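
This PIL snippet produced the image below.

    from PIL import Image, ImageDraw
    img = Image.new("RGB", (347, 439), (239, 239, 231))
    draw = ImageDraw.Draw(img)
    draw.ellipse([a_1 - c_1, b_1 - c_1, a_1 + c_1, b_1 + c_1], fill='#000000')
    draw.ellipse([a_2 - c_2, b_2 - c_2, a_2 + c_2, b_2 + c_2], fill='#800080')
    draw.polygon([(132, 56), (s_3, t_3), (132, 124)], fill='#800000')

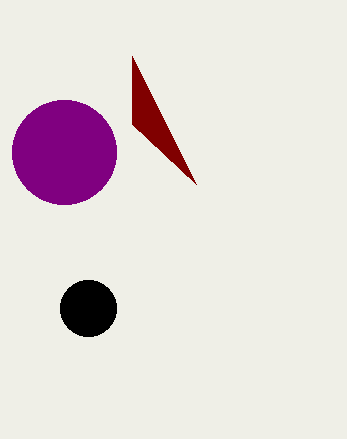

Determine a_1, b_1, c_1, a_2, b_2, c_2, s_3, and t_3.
a_1 = 88; b_1 = 308; c_1 = 28; a_2 = 64; b_2 = 152; c_2 = 52; s_3 = 196; t_3 = 184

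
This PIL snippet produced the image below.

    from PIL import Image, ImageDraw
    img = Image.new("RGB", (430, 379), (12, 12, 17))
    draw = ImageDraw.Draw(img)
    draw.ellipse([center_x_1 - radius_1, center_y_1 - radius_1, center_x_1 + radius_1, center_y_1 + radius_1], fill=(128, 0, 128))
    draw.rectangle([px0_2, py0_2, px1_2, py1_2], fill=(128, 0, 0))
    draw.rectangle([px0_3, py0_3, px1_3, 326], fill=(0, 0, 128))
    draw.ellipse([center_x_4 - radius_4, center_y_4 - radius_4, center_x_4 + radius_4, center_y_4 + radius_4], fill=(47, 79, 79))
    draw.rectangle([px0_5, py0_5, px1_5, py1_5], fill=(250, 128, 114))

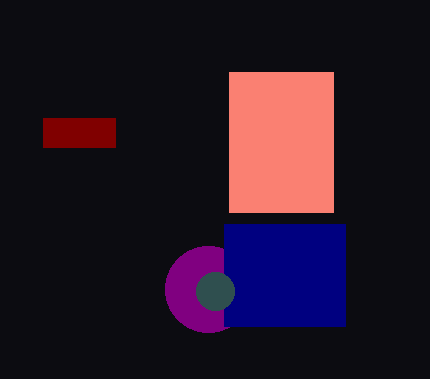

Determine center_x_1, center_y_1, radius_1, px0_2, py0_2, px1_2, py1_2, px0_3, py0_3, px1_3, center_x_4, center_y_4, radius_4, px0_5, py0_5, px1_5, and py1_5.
center_x_1 = 208, center_y_1 = 289, radius_1 = 43, px0_2 = 43, py0_2 = 118, px1_2 = 115, py1_2 = 147, px0_3 = 224, py0_3 = 224, px1_3 = 345, center_x_4 = 215, center_y_4 = 291, radius_4 = 19, px0_5 = 229, py0_5 = 72, px1_5 = 333, py1_5 = 212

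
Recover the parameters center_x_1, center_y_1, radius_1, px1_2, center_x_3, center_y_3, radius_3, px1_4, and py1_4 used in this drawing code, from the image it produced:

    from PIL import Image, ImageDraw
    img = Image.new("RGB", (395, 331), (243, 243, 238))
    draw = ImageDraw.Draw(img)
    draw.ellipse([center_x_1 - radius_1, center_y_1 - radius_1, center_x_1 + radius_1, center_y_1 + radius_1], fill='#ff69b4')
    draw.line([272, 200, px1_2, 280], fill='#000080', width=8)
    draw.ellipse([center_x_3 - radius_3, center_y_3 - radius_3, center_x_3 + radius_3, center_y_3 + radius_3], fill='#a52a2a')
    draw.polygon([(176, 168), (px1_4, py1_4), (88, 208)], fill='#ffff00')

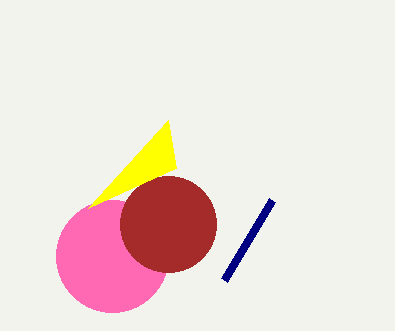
center_x_1 = 112, center_y_1 = 256, radius_1 = 56, px1_2 = 224, center_x_3 = 168, center_y_3 = 224, radius_3 = 48, px1_4 = 168, py1_4 = 120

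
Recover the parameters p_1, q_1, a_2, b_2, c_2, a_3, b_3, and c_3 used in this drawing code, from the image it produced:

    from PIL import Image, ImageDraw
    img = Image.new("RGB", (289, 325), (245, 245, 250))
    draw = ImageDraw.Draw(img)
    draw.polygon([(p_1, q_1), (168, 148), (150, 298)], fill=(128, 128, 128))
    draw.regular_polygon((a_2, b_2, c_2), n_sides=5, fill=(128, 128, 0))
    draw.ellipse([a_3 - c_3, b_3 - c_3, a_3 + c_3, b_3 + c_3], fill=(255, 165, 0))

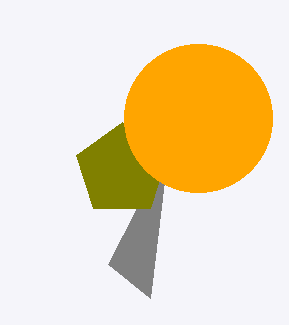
p_1 = 108; q_1 = 264; a_2 = 122; b_2 = 170; c_2 = 48; a_3 = 198; b_3 = 118; c_3 = 74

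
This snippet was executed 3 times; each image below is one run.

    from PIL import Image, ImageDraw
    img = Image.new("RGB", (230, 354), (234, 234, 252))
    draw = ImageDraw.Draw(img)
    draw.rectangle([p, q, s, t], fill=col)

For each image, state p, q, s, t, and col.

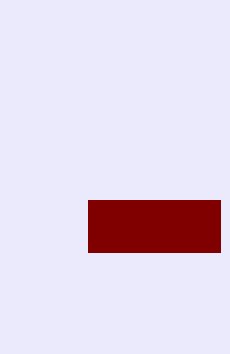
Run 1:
p = 88; q = 200; s = 220; t = 252; col = 'maroon'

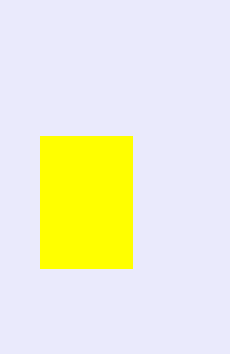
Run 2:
p = 40
q = 136
s = 132
t = 268
col = 'yellow'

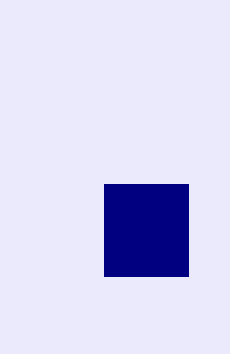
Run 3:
p = 104
q = 184
s = 188
t = 276
col = 'navy'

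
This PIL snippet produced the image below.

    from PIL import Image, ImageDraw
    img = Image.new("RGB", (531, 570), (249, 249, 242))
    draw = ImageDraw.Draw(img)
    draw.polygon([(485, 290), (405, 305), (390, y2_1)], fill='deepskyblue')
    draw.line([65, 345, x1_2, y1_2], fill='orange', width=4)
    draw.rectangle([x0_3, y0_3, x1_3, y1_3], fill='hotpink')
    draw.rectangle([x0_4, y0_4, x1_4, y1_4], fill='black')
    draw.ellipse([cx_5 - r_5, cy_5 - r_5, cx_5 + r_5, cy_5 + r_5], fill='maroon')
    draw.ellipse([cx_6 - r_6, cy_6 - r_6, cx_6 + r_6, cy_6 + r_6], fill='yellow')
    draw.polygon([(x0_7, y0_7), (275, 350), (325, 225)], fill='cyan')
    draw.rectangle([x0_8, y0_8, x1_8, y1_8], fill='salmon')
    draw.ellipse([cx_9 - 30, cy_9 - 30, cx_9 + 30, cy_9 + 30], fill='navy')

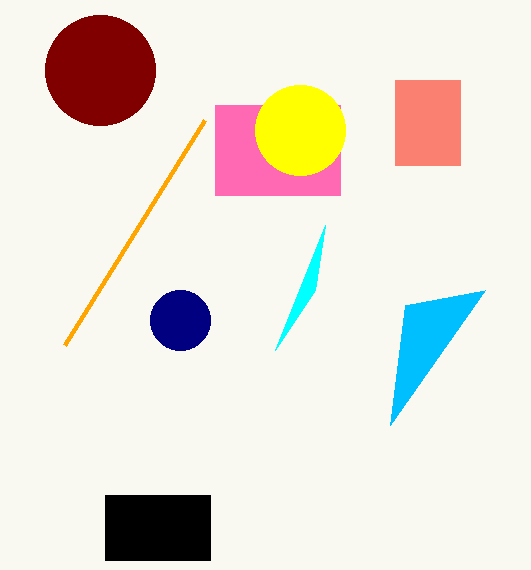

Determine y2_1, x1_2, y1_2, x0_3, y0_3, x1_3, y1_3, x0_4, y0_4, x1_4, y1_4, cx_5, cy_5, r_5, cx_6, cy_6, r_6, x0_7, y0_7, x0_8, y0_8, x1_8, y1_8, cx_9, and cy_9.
y2_1 = 425; x1_2 = 205; y1_2 = 120; x0_3 = 215; y0_3 = 105; x1_3 = 340; y1_3 = 195; x0_4 = 105; y0_4 = 495; x1_4 = 210; y1_4 = 560; cx_5 = 100; cy_5 = 70; r_5 = 55; cx_6 = 300; cy_6 = 130; r_6 = 45; x0_7 = 315; y0_7 = 290; x0_8 = 395; y0_8 = 80; x1_8 = 460; y1_8 = 165; cx_9 = 180; cy_9 = 320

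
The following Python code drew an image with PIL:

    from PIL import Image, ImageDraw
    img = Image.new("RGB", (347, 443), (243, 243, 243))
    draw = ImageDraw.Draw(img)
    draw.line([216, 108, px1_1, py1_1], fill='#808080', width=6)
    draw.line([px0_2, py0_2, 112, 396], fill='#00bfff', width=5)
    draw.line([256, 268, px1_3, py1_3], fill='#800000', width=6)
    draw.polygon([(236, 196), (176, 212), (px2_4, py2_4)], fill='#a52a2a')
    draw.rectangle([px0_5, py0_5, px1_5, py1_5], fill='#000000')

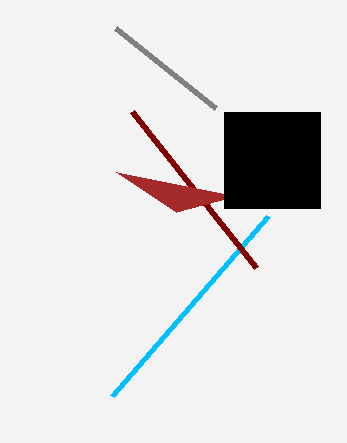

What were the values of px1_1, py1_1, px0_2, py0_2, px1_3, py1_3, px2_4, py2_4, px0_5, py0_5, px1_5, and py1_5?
px1_1 = 116, py1_1 = 28, px0_2 = 268, py0_2 = 216, px1_3 = 132, py1_3 = 112, px2_4 = 116, py2_4 = 172, px0_5 = 224, py0_5 = 112, px1_5 = 320, py1_5 = 208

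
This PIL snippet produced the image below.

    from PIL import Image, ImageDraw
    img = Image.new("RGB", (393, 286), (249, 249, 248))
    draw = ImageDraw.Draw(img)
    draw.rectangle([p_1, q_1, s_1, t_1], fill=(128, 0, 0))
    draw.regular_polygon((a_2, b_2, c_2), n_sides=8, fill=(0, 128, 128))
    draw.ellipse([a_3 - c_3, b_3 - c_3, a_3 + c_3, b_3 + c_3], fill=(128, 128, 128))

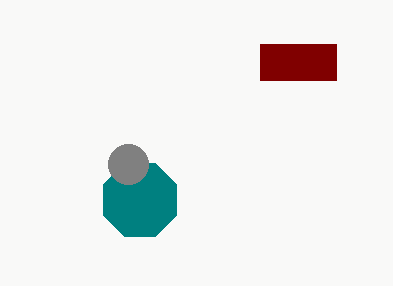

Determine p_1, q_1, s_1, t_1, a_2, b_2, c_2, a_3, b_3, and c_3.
p_1 = 260
q_1 = 44
s_1 = 336
t_1 = 80
a_2 = 140
b_2 = 200
c_2 = 40
a_3 = 128
b_3 = 164
c_3 = 20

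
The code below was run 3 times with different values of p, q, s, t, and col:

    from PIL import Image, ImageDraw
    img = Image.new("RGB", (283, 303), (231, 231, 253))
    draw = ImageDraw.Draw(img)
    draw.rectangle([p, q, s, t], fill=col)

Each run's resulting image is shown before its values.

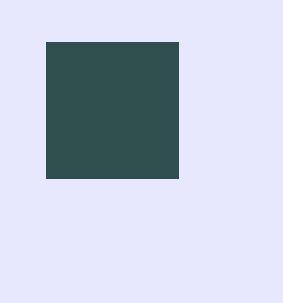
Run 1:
p = 46; q = 42; s = 178; t = 178; col = 'darkslategray'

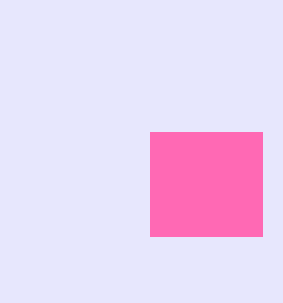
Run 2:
p = 150, q = 132, s = 262, t = 236, col = 'hotpink'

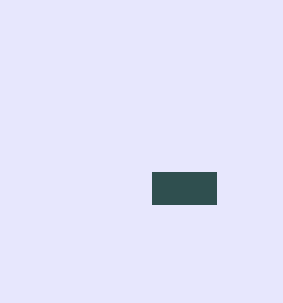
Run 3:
p = 152; q = 172; s = 216; t = 204; col = 'darkslategray'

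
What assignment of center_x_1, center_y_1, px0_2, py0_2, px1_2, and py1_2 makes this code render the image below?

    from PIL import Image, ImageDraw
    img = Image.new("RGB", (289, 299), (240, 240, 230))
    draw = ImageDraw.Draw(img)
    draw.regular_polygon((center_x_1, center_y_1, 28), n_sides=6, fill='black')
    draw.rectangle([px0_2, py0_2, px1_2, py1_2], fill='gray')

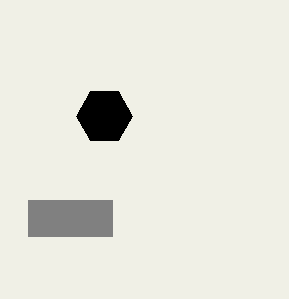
center_x_1 = 104
center_y_1 = 116
px0_2 = 28
py0_2 = 200
px1_2 = 112
py1_2 = 236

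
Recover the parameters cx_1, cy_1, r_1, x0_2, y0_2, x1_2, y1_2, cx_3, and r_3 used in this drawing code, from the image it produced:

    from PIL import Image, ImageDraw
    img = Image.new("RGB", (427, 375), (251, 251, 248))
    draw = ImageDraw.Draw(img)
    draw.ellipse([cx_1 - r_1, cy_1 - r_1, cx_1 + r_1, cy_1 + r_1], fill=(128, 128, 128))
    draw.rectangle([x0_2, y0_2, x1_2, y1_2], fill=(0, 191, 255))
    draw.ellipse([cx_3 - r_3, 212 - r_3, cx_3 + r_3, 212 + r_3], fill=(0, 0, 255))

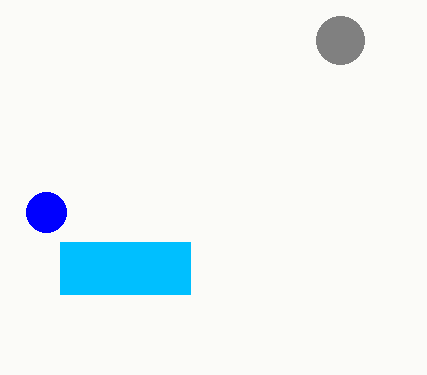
cx_1 = 340
cy_1 = 40
r_1 = 24
x0_2 = 60
y0_2 = 242
x1_2 = 190
y1_2 = 294
cx_3 = 46
r_3 = 20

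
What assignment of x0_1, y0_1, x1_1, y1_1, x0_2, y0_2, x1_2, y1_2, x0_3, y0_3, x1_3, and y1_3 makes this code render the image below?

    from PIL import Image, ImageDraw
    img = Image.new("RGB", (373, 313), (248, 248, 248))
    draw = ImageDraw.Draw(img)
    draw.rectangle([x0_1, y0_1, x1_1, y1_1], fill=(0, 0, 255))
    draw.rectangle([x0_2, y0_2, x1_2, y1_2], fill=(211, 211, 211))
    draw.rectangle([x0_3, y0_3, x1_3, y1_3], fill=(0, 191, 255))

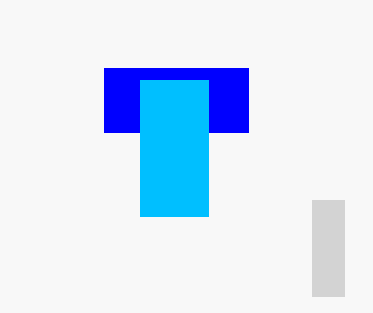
x0_1 = 104
y0_1 = 68
x1_1 = 248
y1_1 = 132
x0_2 = 312
y0_2 = 200
x1_2 = 344
y1_2 = 296
x0_3 = 140
y0_3 = 80
x1_3 = 208
y1_3 = 216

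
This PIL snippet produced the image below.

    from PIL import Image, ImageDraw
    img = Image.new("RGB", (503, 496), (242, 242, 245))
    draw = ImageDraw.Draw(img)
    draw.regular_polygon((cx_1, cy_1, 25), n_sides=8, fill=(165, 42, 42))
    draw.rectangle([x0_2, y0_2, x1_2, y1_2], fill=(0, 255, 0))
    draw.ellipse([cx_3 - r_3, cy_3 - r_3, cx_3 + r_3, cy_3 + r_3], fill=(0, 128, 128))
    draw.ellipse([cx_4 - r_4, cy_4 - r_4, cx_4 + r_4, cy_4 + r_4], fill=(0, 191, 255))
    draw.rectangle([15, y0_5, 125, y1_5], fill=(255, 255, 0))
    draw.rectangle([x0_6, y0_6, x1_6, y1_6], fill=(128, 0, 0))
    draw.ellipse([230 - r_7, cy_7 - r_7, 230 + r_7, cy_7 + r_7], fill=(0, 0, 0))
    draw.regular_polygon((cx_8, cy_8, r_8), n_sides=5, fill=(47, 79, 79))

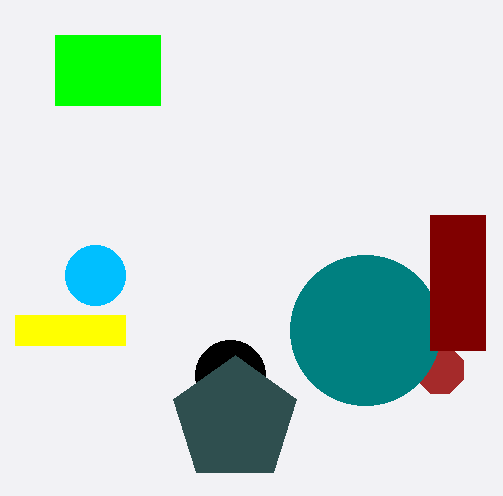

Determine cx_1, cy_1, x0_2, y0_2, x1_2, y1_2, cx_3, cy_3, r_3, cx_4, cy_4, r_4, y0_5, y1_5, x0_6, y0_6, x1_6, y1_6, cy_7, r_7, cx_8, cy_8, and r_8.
cx_1 = 440
cy_1 = 370
x0_2 = 55
y0_2 = 35
x1_2 = 160
y1_2 = 105
cx_3 = 365
cy_3 = 330
r_3 = 75
cx_4 = 95
cy_4 = 275
r_4 = 30
y0_5 = 315
y1_5 = 345
x0_6 = 430
y0_6 = 215
x1_6 = 485
y1_6 = 350
cy_7 = 375
r_7 = 35
cx_8 = 235
cy_8 = 420
r_8 = 65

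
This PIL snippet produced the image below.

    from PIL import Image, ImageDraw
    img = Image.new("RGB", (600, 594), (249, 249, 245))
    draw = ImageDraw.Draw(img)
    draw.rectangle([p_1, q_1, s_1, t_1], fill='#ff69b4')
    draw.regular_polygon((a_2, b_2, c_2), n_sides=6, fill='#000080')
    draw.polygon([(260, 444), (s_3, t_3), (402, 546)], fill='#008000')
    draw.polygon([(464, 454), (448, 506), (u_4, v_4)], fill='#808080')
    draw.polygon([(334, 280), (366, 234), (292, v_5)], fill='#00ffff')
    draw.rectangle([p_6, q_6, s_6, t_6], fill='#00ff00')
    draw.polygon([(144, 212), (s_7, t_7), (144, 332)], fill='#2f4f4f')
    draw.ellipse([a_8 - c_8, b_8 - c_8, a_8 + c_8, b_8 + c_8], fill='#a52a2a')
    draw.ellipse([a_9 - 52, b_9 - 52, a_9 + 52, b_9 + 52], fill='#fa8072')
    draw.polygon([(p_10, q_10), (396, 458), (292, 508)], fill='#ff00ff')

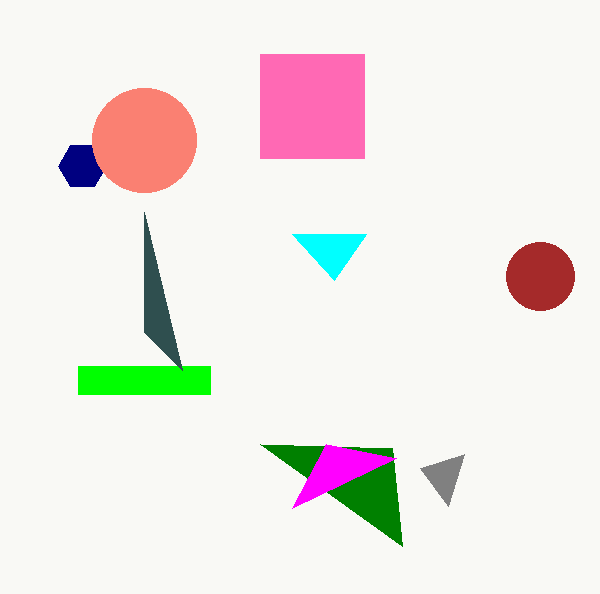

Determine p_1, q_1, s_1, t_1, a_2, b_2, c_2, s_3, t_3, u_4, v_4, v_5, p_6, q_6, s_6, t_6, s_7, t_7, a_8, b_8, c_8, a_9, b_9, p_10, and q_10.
p_1 = 260; q_1 = 54; s_1 = 364; t_1 = 158; a_2 = 82; b_2 = 166; c_2 = 24; s_3 = 392; t_3 = 448; u_4 = 420; v_4 = 468; v_5 = 234; p_6 = 78; q_6 = 366; s_6 = 210; t_6 = 394; s_7 = 182; t_7 = 370; a_8 = 540; b_8 = 276; c_8 = 34; a_9 = 144; b_9 = 140; p_10 = 326; q_10 = 444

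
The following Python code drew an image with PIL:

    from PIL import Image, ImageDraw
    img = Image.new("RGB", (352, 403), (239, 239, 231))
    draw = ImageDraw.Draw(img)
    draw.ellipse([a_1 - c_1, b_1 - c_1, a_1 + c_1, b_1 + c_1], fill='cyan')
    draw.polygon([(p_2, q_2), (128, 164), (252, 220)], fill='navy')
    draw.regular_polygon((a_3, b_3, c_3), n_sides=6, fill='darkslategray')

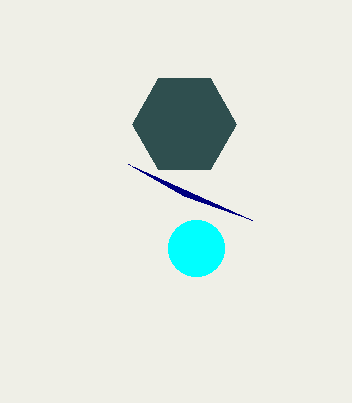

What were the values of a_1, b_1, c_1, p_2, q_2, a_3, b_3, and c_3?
a_1 = 196; b_1 = 248; c_1 = 28; p_2 = 184; q_2 = 196; a_3 = 184; b_3 = 124; c_3 = 52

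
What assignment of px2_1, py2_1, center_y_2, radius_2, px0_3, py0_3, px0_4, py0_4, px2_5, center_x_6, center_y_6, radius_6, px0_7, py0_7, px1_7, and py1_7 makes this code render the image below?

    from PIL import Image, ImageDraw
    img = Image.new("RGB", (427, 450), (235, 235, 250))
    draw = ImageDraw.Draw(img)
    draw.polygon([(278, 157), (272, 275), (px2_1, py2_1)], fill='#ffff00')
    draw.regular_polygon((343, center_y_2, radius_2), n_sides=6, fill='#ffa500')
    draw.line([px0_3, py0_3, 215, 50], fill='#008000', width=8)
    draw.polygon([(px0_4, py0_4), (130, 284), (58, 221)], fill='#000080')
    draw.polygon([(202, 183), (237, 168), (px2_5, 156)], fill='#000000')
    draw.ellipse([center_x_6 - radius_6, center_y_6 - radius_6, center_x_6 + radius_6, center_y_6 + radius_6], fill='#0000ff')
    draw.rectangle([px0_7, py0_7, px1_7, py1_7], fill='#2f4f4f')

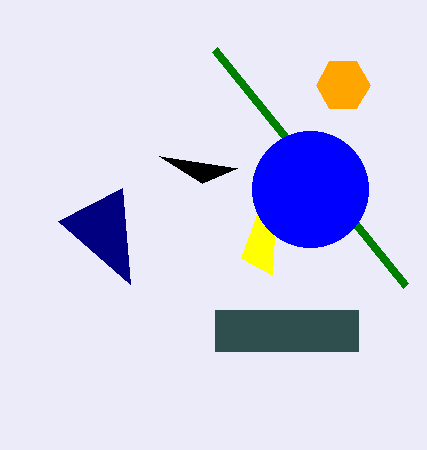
px2_1 = 241
py2_1 = 258
center_y_2 = 85
radius_2 = 27
px0_3 = 406
py0_3 = 286
px0_4 = 122
py0_4 = 188
px2_5 = 159
center_x_6 = 310
center_y_6 = 189
radius_6 = 58
px0_7 = 215
py0_7 = 310
px1_7 = 358
py1_7 = 351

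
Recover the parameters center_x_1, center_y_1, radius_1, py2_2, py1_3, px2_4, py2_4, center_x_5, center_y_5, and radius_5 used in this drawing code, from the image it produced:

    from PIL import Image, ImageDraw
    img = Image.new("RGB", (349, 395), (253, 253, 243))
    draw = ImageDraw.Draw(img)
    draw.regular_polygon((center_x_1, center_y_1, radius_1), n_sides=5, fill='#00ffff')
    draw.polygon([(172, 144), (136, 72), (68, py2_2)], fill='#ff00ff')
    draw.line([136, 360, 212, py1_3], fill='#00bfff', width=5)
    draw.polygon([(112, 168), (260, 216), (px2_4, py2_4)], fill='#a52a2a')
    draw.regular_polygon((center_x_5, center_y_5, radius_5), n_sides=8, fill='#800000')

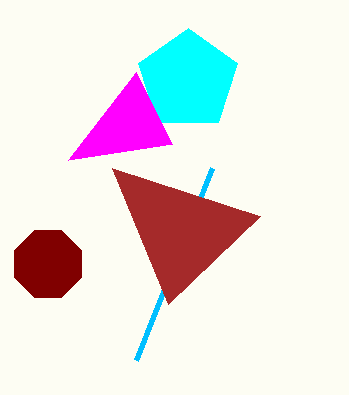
center_x_1 = 188; center_y_1 = 80; radius_1 = 52; py2_2 = 160; py1_3 = 168; px2_4 = 168; py2_4 = 304; center_x_5 = 48; center_y_5 = 264; radius_5 = 36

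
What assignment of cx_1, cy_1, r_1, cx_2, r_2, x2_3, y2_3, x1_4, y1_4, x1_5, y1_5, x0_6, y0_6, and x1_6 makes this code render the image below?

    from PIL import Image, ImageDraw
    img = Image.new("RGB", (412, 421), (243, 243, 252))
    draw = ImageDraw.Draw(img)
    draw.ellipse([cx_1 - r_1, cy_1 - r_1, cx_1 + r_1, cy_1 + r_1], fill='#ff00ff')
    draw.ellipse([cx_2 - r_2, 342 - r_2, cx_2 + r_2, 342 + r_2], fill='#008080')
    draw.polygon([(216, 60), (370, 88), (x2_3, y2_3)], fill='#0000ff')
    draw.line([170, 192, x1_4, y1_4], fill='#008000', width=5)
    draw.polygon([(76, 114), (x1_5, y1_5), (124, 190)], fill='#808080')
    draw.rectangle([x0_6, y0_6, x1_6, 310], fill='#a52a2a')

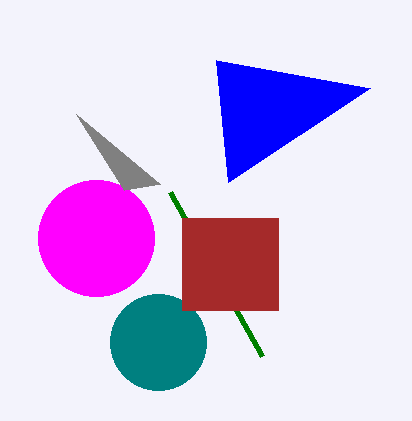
cx_1 = 96, cy_1 = 238, r_1 = 58, cx_2 = 158, r_2 = 48, x2_3 = 228, y2_3 = 182, x1_4 = 262, y1_4 = 356, x1_5 = 160, y1_5 = 184, x0_6 = 182, y0_6 = 218, x1_6 = 278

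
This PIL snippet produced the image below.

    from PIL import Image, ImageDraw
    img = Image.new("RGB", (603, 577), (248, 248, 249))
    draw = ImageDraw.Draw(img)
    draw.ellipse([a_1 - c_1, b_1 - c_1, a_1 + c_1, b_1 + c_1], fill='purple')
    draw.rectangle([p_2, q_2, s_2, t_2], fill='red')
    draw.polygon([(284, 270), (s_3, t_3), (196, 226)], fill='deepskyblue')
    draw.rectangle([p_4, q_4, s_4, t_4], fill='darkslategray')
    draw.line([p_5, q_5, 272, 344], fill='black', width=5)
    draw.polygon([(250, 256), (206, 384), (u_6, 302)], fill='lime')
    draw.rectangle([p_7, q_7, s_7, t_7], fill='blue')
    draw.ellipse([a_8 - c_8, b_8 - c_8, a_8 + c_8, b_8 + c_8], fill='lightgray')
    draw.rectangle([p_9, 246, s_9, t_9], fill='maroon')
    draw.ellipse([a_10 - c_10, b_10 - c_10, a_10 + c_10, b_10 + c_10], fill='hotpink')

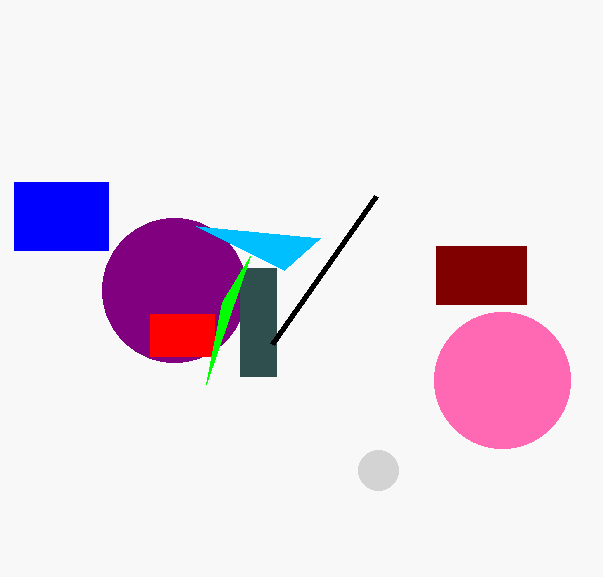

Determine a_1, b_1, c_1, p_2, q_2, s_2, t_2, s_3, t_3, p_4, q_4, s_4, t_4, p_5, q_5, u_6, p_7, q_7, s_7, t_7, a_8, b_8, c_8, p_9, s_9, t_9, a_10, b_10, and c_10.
a_1 = 174; b_1 = 290; c_1 = 72; p_2 = 150; q_2 = 314; s_2 = 214; t_2 = 356; s_3 = 320; t_3 = 238; p_4 = 240; q_4 = 268; s_4 = 276; t_4 = 376; p_5 = 376; q_5 = 196; u_6 = 222; p_7 = 14; q_7 = 182; s_7 = 108; t_7 = 250; a_8 = 378; b_8 = 470; c_8 = 20; p_9 = 436; s_9 = 526; t_9 = 304; a_10 = 502; b_10 = 380; c_10 = 68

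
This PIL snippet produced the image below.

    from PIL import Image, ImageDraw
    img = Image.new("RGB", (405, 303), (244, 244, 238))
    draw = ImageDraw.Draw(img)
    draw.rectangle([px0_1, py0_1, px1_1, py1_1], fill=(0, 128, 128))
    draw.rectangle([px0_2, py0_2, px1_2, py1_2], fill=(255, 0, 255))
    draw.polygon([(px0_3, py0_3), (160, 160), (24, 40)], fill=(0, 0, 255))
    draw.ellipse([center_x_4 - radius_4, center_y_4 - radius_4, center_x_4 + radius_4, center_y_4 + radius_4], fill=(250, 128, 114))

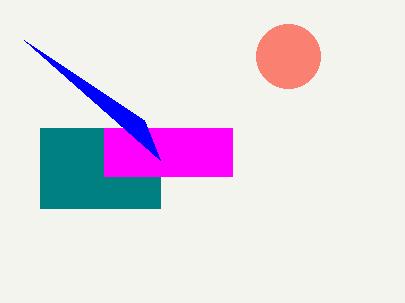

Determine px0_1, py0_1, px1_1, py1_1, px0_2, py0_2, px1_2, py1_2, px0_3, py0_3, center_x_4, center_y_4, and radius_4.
px0_1 = 40; py0_1 = 128; px1_1 = 160; py1_1 = 208; px0_2 = 104; py0_2 = 128; px1_2 = 232; py1_2 = 176; px0_3 = 144; py0_3 = 120; center_x_4 = 288; center_y_4 = 56; radius_4 = 32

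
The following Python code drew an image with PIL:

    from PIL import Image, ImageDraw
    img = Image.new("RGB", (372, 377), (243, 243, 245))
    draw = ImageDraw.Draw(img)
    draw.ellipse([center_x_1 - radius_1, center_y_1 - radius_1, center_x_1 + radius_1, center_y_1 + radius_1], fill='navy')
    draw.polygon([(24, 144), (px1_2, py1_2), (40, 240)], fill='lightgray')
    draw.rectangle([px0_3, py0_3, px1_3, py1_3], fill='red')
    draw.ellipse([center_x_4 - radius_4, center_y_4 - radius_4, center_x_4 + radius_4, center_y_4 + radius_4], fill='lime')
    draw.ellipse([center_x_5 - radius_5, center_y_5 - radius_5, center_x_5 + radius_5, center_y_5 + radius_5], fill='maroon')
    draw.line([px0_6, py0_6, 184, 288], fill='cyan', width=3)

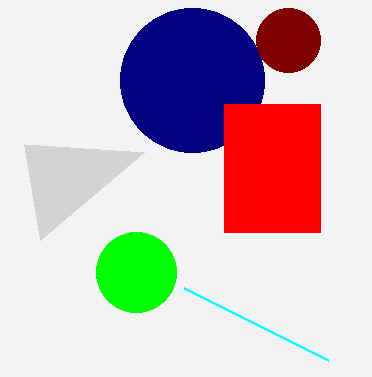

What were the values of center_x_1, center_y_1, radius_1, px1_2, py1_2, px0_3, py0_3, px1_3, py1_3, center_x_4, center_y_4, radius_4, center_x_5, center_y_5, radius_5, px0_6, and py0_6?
center_x_1 = 192; center_y_1 = 80; radius_1 = 72; px1_2 = 144; py1_2 = 152; px0_3 = 224; py0_3 = 104; px1_3 = 320; py1_3 = 232; center_x_4 = 136; center_y_4 = 272; radius_4 = 40; center_x_5 = 288; center_y_5 = 40; radius_5 = 32; px0_6 = 328; py0_6 = 360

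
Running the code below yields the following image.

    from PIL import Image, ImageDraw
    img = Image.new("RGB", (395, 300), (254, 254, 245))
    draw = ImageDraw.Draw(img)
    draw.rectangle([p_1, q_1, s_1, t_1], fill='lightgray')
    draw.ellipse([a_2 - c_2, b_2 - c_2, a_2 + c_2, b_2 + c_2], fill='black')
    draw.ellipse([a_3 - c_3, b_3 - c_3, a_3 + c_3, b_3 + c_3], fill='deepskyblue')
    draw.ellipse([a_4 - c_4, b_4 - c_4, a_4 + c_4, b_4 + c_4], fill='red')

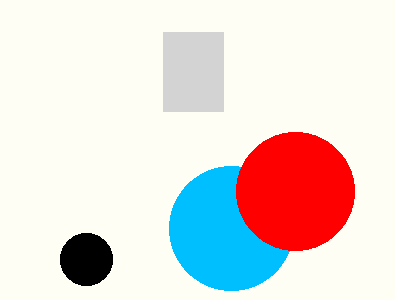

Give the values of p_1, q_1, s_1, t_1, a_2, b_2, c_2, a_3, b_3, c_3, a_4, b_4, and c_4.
p_1 = 163
q_1 = 32
s_1 = 223
t_1 = 111
a_2 = 86
b_2 = 259
c_2 = 26
a_3 = 231
b_3 = 228
c_3 = 62
a_4 = 295
b_4 = 191
c_4 = 59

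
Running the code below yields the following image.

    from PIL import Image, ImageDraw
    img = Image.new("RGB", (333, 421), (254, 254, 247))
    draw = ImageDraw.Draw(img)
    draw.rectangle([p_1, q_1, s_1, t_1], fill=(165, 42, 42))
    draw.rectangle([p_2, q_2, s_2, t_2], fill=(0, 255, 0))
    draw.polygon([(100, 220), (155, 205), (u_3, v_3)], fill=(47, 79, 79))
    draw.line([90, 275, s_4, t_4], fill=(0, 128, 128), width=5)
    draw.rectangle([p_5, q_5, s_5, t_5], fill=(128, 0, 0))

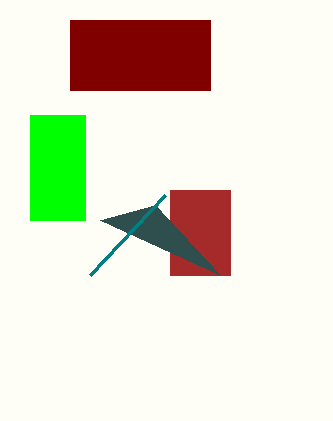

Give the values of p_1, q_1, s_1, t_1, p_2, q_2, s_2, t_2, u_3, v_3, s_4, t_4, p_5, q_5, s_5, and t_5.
p_1 = 170, q_1 = 190, s_1 = 230, t_1 = 275, p_2 = 30, q_2 = 115, s_2 = 85, t_2 = 220, u_3 = 220, v_3 = 275, s_4 = 165, t_4 = 195, p_5 = 70, q_5 = 20, s_5 = 210, t_5 = 90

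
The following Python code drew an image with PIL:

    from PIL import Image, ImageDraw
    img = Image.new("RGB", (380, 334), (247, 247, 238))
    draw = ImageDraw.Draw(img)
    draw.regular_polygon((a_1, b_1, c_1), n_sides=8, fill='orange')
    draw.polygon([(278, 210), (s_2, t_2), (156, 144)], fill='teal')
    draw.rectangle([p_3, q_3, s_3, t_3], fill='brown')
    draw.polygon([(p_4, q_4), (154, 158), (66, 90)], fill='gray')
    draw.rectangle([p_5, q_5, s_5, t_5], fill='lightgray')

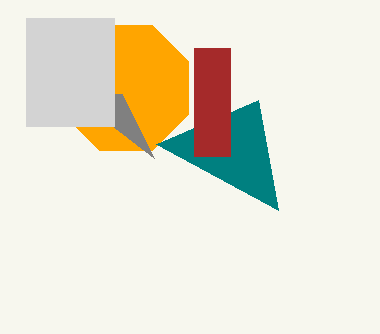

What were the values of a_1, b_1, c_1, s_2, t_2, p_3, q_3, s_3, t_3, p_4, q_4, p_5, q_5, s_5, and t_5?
a_1 = 126
b_1 = 88
c_1 = 68
s_2 = 258
t_2 = 100
p_3 = 194
q_3 = 48
s_3 = 230
t_3 = 156
p_4 = 122
q_4 = 94
p_5 = 26
q_5 = 18
s_5 = 114
t_5 = 126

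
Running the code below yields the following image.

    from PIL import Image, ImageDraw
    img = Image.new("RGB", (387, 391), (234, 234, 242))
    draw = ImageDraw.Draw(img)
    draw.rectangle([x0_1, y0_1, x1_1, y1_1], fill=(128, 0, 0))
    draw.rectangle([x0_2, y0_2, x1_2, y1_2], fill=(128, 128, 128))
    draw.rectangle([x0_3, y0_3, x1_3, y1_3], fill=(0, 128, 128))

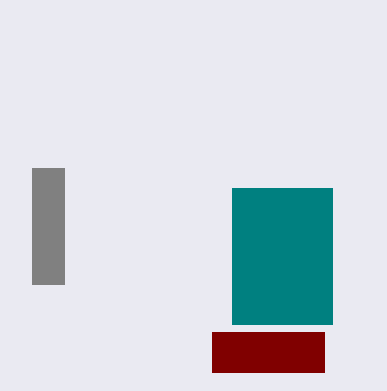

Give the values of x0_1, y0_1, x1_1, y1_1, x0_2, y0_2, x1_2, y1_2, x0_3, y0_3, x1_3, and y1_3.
x0_1 = 212, y0_1 = 332, x1_1 = 324, y1_1 = 372, x0_2 = 32, y0_2 = 168, x1_2 = 64, y1_2 = 284, x0_3 = 232, y0_3 = 188, x1_3 = 332, y1_3 = 324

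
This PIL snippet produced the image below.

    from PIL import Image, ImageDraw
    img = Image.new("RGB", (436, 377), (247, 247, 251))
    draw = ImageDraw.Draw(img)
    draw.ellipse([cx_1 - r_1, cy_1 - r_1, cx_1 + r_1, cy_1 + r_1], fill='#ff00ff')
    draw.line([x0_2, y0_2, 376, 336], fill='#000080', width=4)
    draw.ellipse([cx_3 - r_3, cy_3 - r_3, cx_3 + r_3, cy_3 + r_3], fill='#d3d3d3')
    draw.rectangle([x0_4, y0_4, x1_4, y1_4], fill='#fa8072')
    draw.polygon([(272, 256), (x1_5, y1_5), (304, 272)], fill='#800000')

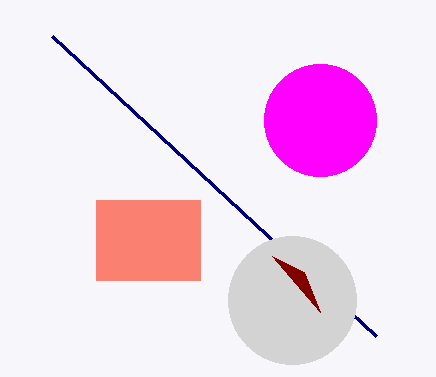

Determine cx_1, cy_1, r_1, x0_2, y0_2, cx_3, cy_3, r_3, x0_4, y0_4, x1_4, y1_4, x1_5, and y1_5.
cx_1 = 320, cy_1 = 120, r_1 = 56, x0_2 = 52, y0_2 = 36, cx_3 = 292, cy_3 = 300, r_3 = 64, x0_4 = 96, y0_4 = 200, x1_4 = 200, y1_4 = 280, x1_5 = 320, y1_5 = 312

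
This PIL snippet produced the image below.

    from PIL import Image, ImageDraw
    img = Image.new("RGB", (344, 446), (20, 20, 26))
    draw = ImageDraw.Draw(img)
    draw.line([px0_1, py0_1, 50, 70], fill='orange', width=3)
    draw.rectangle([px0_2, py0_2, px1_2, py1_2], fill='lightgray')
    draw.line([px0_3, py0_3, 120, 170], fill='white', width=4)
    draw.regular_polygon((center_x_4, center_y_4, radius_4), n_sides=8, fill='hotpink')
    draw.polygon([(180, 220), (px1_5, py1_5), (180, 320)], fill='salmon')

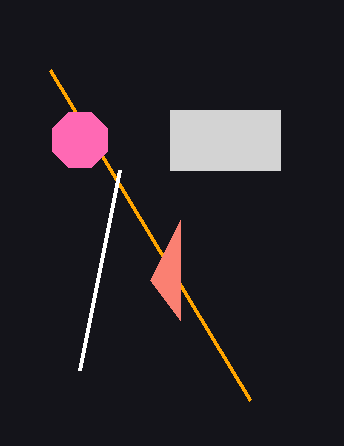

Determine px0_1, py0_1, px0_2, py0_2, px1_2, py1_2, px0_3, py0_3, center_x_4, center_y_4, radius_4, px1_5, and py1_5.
px0_1 = 250
py0_1 = 400
px0_2 = 170
py0_2 = 110
px1_2 = 280
py1_2 = 170
px0_3 = 80
py0_3 = 370
center_x_4 = 80
center_y_4 = 140
radius_4 = 30
px1_5 = 150
py1_5 = 280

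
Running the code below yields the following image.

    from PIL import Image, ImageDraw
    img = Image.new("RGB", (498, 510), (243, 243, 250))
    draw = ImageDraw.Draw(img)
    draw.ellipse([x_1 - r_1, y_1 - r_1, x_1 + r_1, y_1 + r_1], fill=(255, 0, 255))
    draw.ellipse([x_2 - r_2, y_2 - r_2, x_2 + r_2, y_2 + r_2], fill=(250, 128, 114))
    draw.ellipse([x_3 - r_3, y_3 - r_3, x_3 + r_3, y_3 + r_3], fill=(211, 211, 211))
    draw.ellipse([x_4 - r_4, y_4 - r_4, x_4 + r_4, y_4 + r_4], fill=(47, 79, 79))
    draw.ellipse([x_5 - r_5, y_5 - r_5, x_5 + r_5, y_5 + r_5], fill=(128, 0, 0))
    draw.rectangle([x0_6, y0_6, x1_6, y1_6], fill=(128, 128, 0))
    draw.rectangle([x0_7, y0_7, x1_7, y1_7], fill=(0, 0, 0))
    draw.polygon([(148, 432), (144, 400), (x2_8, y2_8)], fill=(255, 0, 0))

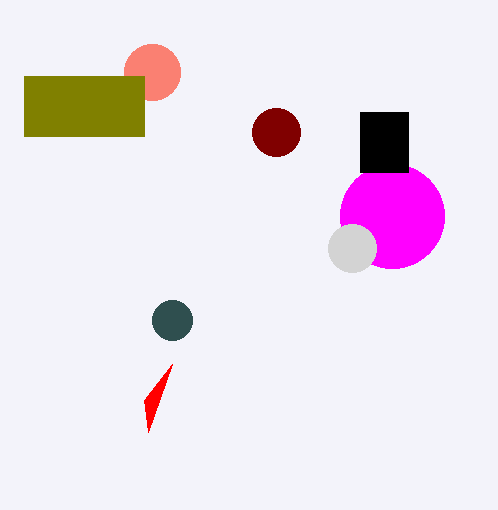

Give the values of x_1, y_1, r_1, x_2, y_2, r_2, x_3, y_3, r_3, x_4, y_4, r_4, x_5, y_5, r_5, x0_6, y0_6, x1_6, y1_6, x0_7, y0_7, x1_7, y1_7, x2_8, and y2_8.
x_1 = 392
y_1 = 216
r_1 = 52
x_2 = 152
y_2 = 72
r_2 = 28
x_3 = 352
y_3 = 248
r_3 = 24
x_4 = 172
y_4 = 320
r_4 = 20
x_5 = 276
y_5 = 132
r_5 = 24
x0_6 = 24
y0_6 = 76
x1_6 = 144
y1_6 = 136
x0_7 = 360
y0_7 = 112
x1_7 = 408
y1_7 = 172
x2_8 = 172
y2_8 = 364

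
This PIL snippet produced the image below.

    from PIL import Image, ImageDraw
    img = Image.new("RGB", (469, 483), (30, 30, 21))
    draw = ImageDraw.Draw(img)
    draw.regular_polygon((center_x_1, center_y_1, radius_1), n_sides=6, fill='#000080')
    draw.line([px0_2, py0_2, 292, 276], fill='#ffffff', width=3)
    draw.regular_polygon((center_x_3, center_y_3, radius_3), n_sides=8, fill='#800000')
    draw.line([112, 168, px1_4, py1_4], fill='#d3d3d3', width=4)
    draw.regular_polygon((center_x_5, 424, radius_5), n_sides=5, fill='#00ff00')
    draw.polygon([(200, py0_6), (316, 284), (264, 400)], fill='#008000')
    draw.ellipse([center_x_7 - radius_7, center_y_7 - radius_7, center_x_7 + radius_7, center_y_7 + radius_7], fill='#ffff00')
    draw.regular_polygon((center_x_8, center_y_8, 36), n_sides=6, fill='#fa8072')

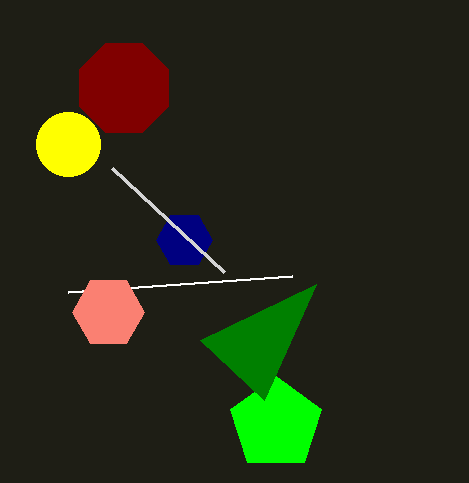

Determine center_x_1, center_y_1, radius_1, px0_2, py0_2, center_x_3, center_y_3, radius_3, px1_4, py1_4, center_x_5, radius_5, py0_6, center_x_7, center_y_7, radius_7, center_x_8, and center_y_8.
center_x_1 = 184, center_y_1 = 240, radius_1 = 28, px0_2 = 68, py0_2 = 292, center_x_3 = 124, center_y_3 = 88, radius_3 = 48, px1_4 = 224, py1_4 = 272, center_x_5 = 276, radius_5 = 48, py0_6 = 340, center_x_7 = 68, center_y_7 = 144, radius_7 = 32, center_x_8 = 108, center_y_8 = 312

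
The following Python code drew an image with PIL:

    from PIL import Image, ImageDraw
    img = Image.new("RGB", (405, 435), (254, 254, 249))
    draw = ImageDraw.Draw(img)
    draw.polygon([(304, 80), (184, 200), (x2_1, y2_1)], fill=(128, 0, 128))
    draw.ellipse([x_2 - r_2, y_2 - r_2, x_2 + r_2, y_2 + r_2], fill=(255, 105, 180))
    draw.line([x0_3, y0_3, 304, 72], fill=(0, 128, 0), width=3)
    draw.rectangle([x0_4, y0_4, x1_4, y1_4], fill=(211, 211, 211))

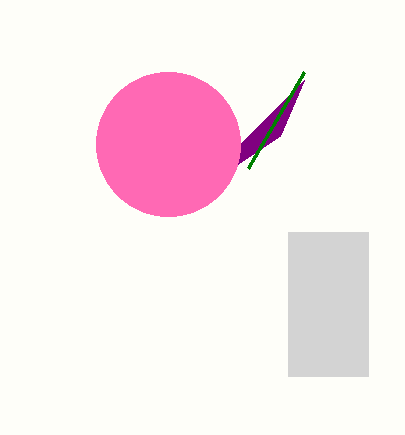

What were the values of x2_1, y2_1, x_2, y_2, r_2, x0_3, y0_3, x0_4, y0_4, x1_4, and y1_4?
x2_1 = 280; y2_1 = 136; x_2 = 168; y_2 = 144; r_2 = 72; x0_3 = 248; y0_3 = 168; x0_4 = 288; y0_4 = 232; x1_4 = 368; y1_4 = 376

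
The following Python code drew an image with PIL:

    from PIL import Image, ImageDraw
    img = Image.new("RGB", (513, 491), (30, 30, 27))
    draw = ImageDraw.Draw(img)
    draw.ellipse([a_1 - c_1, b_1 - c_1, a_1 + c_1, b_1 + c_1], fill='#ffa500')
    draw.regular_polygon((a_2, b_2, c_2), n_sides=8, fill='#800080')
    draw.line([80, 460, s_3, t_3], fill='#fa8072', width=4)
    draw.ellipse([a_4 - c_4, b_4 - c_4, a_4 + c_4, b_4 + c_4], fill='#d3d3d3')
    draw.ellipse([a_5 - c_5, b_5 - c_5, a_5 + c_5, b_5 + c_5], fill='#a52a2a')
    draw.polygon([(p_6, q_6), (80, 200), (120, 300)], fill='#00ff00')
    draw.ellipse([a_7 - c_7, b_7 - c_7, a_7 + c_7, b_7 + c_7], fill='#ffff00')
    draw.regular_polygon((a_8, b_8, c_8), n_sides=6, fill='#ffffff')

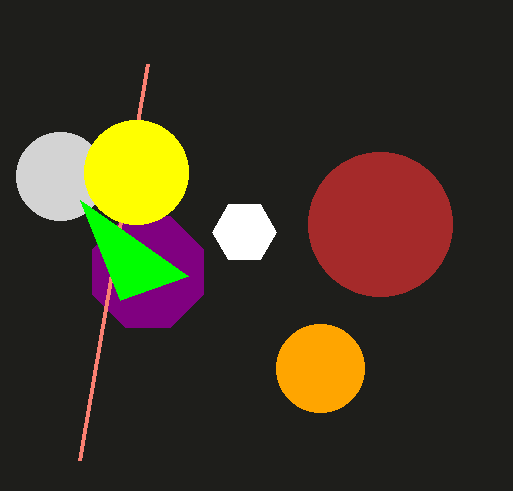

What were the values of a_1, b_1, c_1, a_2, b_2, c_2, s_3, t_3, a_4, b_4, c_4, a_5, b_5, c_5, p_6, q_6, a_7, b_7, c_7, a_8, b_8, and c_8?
a_1 = 320, b_1 = 368, c_1 = 44, a_2 = 148, b_2 = 272, c_2 = 60, s_3 = 148, t_3 = 64, a_4 = 60, b_4 = 176, c_4 = 44, a_5 = 380, b_5 = 224, c_5 = 72, p_6 = 188, q_6 = 276, a_7 = 136, b_7 = 172, c_7 = 52, a_8 = 244, b_8 = 232, c_8 = 32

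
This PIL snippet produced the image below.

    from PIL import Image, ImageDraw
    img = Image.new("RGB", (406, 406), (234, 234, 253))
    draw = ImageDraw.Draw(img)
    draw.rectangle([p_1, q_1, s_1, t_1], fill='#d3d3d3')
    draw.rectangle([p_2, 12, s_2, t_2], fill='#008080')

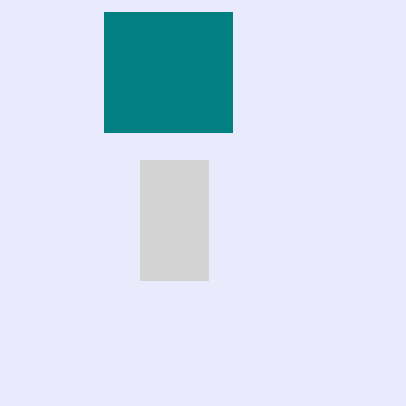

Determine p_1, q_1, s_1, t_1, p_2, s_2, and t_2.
p_1 = 140, q_1 = 160, s_1 = 208, t_1 = 280, p_2 = 104, s_2 = 232, t_2 = 132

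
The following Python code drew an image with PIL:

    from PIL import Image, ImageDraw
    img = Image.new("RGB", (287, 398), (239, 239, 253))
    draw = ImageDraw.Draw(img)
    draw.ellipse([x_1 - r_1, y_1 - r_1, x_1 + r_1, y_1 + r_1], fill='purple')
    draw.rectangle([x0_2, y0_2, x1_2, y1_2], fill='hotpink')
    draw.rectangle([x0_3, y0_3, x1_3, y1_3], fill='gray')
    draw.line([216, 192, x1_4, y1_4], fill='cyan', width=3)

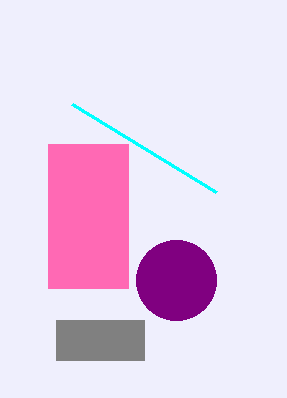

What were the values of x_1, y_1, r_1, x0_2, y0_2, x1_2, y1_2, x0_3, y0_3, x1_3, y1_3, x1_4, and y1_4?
x_1 = 176
y_1 = 280
r_1 = 40
x0_2 = 48
y0_2 = 144
x1_2 = 128
y1_2 = 288
x0_3 = 56
y0_3 = 320
x1_3 = 144
y1_3 = 360
x1_4 = 72
y1_4 = 104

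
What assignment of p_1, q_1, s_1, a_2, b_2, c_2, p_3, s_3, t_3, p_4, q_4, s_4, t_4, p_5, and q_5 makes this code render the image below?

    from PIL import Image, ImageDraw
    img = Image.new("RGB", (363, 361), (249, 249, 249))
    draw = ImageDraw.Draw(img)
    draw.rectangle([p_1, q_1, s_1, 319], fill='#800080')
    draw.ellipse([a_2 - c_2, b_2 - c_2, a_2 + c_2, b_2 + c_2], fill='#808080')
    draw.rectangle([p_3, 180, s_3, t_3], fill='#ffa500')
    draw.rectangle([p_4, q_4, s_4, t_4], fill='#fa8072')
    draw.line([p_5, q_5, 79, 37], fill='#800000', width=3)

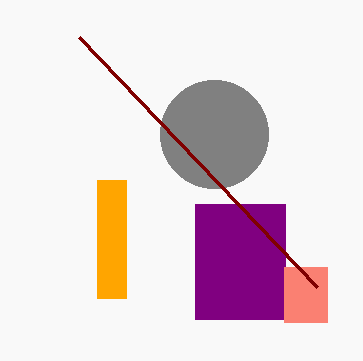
p_1 = 195
q_1 = 204
s_1 = 285
a_2 = 214
b_2 = 134
c_2 = 54
p_3 = 97
s_3 = 126
t_3 = 298
p_4 = 284
q_4 = 267
s_4 = 327
t_4 = 322
p_5 = 317
q_5 = 287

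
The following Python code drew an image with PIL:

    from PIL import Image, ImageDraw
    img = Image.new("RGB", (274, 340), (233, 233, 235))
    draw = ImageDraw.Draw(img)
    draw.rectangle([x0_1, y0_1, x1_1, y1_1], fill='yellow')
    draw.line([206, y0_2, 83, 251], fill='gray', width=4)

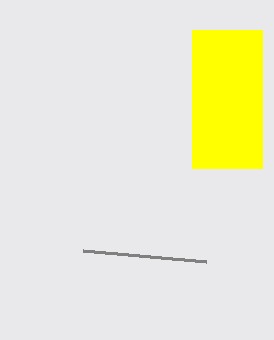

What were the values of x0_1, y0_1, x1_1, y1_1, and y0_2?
x0_1 = 192
y0_1 = 30
x1_1 = 262
y1_1 = 168
y0_2 = 262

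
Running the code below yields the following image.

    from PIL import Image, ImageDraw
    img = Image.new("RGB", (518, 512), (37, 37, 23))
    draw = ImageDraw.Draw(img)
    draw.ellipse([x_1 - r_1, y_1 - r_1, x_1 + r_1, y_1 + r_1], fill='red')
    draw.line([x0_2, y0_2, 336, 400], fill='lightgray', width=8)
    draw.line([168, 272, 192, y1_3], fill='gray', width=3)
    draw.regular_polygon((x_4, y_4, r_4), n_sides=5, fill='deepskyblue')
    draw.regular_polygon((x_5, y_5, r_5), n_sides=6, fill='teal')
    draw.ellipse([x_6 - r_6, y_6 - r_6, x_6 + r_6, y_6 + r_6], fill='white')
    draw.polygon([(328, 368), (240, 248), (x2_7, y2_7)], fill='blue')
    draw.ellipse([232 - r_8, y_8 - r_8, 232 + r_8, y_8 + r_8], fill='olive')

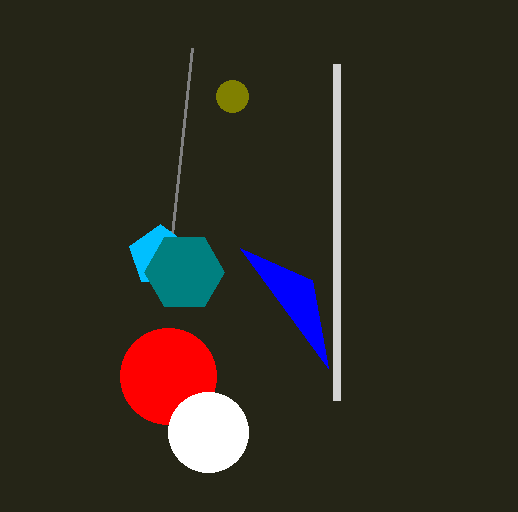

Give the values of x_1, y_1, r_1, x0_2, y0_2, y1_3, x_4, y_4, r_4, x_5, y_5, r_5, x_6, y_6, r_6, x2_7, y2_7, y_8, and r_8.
x_1 = 168; y_1 = 376; r_1 = 48; x0_2 = 336; y0_2 = 64; y1_3 = 48; x_4 = 160; y_4 = 256; r_4 = 32; x_5 = 184; y_5 = 272; r_5 = 40; x_6 = 208; y_6 = 432; r_6 = 40; x2_7 = 312; y2_7 = 280; y_8 = 96; r_8 = 16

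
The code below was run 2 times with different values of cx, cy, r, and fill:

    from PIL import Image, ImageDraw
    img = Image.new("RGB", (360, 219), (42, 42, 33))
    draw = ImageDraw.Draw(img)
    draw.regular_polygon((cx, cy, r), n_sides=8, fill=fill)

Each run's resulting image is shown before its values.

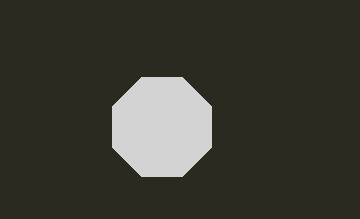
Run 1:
cx = 162, cy = 127, r = 54, fill = 'lightgray'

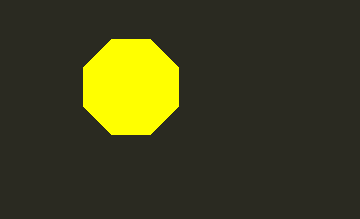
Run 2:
cx = 131, cy = 87, r = 51, fill = 'yellow'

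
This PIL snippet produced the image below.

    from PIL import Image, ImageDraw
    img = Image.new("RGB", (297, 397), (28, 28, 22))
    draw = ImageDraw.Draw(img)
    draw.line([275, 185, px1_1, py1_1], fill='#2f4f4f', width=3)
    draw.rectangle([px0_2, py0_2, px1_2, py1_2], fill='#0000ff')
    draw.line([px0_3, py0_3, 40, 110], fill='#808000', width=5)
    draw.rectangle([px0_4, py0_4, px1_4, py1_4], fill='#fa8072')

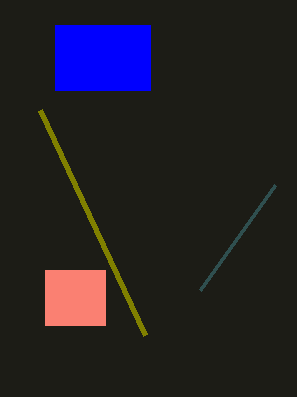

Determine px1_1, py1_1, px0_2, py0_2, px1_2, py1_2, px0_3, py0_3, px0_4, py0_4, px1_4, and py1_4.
px1_1 = 200, py1_1 = 290, px0_2 = 55, py0_2 = 25, px1_2 = 150, py1_2 = 90, px0_3 = 145, py0_3 = 335, px0_4 = 45, py0_4 = 270, px1_4 = 105, py1_4 = 325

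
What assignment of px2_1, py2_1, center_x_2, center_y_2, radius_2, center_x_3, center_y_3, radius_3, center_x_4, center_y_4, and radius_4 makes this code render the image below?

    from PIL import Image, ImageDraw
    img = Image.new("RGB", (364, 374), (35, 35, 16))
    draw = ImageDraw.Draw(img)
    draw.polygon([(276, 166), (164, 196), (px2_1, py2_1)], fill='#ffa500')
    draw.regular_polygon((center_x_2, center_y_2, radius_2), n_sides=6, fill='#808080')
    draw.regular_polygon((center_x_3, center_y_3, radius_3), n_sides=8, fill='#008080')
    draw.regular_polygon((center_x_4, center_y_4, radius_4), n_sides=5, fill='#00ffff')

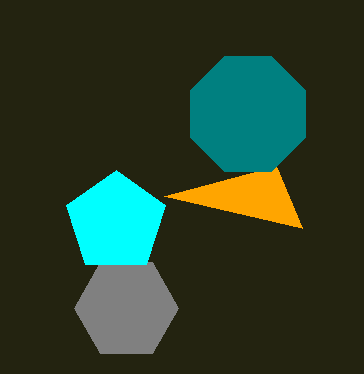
px2_1 = 302, py2_1 = 228, center_x_2 = 126, center_y_2 = 308, radius_2 = 52, center_x_3 = 248, center_y_3 = 114, radius_3 = 62, center_x_4 = 116, center_y_4 = 222, radius_4 = 52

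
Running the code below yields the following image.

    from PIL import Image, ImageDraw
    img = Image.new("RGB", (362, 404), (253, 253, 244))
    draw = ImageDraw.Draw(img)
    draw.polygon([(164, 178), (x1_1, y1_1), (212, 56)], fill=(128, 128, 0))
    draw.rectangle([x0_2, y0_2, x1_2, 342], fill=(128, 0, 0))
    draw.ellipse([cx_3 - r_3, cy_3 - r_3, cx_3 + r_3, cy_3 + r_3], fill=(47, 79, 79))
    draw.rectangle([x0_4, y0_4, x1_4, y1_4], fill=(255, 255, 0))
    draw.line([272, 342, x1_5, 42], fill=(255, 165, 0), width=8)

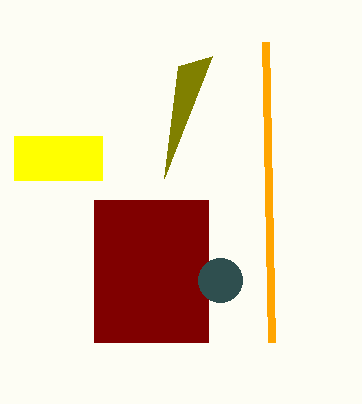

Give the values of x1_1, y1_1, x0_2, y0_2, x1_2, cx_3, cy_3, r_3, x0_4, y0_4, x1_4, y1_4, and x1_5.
x1_1 = 178; y1_1 = 66; x0_2 = 94; y0_2 = 200; x1_2 = 208; cx_3 = 220; cy_3 = 280; r_3 = 22; x0_4 = 14; y0_4 = 136; x1_4 = 102; y1_4 = 180; x1_5 = 266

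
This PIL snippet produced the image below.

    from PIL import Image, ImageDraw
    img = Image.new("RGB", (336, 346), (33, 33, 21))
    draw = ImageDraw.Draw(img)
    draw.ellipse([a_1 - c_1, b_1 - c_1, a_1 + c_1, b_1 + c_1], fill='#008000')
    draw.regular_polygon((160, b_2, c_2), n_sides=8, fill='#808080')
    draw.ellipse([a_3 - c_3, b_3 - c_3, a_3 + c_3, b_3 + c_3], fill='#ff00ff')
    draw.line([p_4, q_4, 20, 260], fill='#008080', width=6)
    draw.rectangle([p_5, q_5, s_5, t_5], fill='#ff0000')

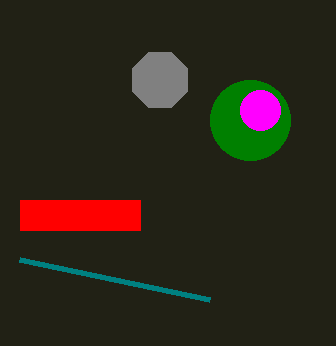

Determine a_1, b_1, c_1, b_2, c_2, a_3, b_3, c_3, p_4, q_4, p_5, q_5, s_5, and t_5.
a_1 = 250
b_1 = 120
c_1 = 40
b_2 = 80
c_2 = 30
a_3 = 260
b_3 = 110
c_3 = 20
p_4 = 210
q_4 = 300
p_5 = 20
q_5 = 200
s_5 = 140
t_5 = 230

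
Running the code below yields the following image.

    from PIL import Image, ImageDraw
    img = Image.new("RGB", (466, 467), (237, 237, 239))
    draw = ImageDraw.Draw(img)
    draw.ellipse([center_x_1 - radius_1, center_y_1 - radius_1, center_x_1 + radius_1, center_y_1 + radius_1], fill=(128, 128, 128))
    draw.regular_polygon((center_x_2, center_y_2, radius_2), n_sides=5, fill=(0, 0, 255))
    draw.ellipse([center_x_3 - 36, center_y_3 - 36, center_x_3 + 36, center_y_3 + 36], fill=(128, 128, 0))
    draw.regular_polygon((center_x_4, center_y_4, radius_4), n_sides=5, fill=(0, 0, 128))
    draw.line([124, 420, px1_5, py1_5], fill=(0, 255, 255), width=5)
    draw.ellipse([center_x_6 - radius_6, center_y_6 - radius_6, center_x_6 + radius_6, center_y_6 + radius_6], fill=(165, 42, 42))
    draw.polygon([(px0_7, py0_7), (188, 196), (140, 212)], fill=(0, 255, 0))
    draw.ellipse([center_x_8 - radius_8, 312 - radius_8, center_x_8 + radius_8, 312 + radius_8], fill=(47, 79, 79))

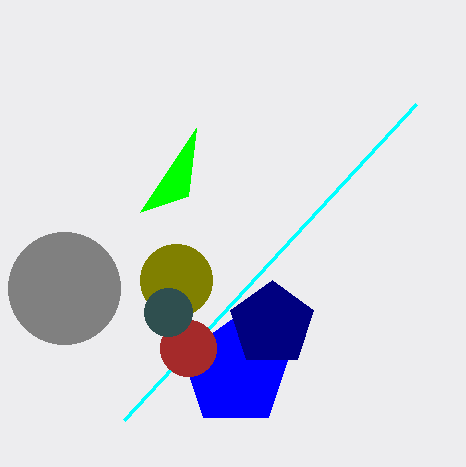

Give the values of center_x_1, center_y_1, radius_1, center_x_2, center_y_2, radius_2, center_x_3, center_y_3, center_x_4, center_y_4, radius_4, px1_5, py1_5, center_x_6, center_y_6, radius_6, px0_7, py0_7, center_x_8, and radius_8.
center_x_1 = 64, center_y_1 = 288, radius_1 = 56, center_x_2 = 236, center_y_2 = 372, radius_2 = 56, center_x_3 = 176, center_y_3 = 280, center_x_4 = 272, center_y_4 = 324, radius_4 = 44, px1_5 = 416, py1_5 = 104, center_x_6 = 188, center_y_6 = 348, radius_6 = 28, px0_7 = 196, py0_7 = 128, center_x_8 = 168, radius_8 = 24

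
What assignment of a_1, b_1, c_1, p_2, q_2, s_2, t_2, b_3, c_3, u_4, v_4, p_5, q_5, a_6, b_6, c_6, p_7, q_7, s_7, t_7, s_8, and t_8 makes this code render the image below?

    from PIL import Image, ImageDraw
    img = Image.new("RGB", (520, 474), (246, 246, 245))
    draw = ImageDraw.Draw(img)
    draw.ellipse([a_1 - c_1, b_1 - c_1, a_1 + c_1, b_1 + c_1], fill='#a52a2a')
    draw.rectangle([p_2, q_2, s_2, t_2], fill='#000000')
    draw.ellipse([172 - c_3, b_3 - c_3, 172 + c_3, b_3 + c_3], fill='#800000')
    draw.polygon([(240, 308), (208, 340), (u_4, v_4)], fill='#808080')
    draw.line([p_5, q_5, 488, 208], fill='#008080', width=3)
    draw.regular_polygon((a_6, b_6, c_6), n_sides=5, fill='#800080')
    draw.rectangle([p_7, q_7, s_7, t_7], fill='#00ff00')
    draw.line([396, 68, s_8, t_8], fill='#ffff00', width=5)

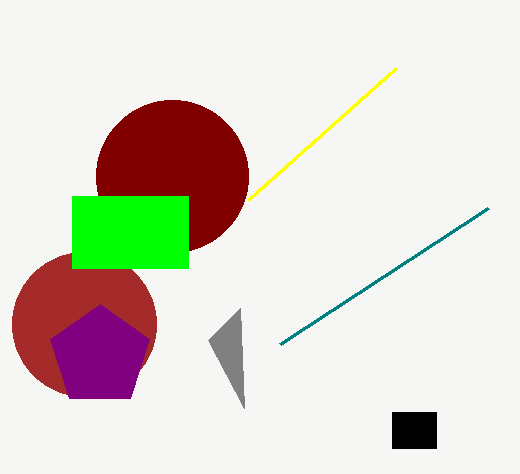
a_1 = 84; b_1 = 324; c_1 = 72; p_2 = 392; q_2 = 412; s_2 = 436; t_2 = 448; b_3 = 176; c_3 = 76; u_4 = 244; v_4 = 408; p_5 = 280; q_5 = 344; a_6 = 100; b_6 = 356; c_6 = 52; p_7 = 72; q_7 = 196; s_7 = 188; t_7 = 268; s_8 = 248; t_8 = 200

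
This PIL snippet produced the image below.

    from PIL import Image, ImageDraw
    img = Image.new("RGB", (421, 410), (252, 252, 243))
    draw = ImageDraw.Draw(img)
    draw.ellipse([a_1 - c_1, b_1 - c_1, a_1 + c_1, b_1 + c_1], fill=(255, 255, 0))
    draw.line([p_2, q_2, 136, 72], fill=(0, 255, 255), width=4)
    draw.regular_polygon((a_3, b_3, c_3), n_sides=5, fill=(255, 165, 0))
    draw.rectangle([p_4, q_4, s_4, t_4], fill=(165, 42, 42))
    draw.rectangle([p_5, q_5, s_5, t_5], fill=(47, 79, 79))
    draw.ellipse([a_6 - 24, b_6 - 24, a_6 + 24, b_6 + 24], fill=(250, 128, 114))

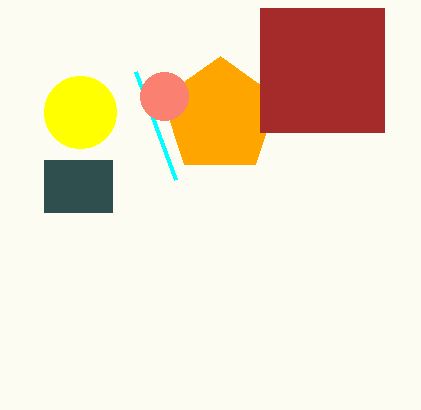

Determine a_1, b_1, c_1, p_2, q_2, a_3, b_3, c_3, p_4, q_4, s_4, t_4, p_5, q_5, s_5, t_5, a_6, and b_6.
a_1 = 80
b_1 = 112
c_1 = 36
p_2 = 176
q_2 = 180
a_3 = 220
b_3 = 116
c_3 = 60
p_4 = 260
q_4 = 8
s_4 = 384
t_4 = 132
p_5 = 44
q_5 = 160
s_5 = 112
t_5 = 212
a_6 = 164
b_6 = 96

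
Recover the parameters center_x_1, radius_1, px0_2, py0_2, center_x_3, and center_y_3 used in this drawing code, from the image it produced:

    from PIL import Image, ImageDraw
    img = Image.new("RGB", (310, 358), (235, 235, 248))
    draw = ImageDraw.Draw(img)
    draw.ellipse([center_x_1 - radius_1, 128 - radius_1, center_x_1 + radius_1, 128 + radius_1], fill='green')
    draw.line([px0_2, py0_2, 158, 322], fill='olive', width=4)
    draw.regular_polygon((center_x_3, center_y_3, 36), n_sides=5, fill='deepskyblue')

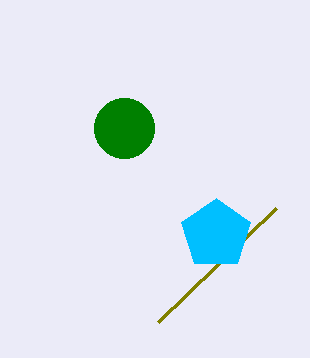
center_x_1 = 124, radius_1 = 30, px0_2 = 276, py0_2 = 208, center_x_3 = 216, center_y_3 = 234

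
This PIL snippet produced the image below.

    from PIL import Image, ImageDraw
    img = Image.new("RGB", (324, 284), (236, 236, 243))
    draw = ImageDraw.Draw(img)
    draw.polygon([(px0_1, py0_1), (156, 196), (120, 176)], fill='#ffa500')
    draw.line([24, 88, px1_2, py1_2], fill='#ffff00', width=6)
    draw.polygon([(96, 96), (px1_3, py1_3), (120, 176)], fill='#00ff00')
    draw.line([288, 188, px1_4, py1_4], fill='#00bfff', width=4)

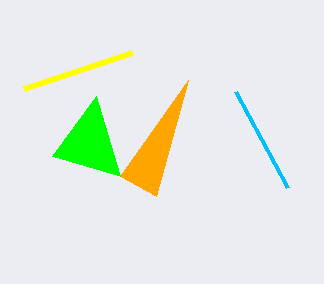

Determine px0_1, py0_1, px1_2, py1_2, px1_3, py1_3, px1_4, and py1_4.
px0_1 = 188
py0_1 = 80
px1_2 = 132
py1_2 = 52
px1_3 = 52
py1_3 = 156
px1_4 = 236
py1_4 = 92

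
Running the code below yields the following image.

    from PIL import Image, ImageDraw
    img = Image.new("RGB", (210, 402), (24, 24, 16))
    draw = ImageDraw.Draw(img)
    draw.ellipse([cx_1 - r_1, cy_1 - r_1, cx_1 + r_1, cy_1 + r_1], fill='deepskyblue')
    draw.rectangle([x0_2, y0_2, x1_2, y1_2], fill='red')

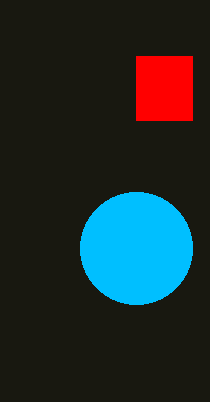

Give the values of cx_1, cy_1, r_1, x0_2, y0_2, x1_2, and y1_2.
cx_1 = 136, cy_1 = 248, r_1 = 56, x0_2 = 136, y0_2 = 56, x1_2 = 192, y1_2 = 120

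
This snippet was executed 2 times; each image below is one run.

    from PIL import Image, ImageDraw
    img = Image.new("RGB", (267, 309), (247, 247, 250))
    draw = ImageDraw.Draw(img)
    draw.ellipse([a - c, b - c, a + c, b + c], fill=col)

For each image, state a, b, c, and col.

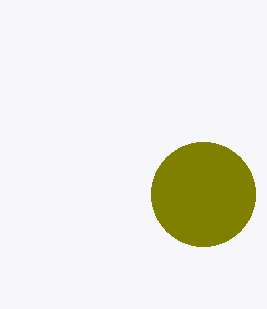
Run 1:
a = 203
b = 194
c = 52
col = 'olive'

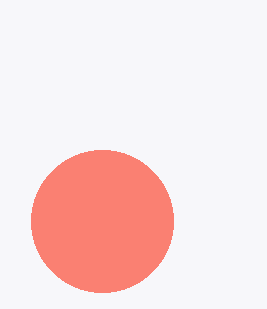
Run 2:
a = 102, b = 221, c = 71, col = 'salmon'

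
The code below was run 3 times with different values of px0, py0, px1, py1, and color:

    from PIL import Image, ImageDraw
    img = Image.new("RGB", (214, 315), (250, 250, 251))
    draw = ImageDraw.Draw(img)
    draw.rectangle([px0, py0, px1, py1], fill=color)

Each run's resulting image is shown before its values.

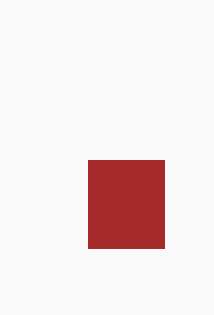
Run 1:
px0 = 88; py0 = 160; px1 = 164; py1 = 248; color = 'brown'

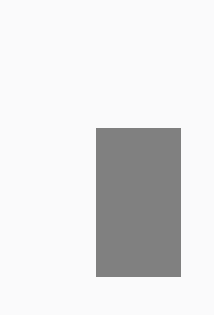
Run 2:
px0 = 96; py0 = 128; px1 = 180; py1 = 276; color = 'gray'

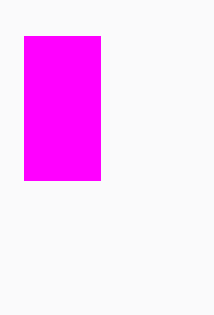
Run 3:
px0 = 24
py0 = 36
px1 = 100
py1 = 180
color = 'magenta'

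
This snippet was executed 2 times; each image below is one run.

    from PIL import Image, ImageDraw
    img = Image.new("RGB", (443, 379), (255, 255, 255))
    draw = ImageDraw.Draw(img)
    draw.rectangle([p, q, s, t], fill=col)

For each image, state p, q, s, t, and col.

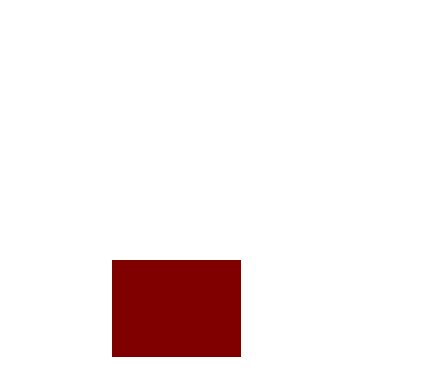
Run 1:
p = 112, q = 260, s = 240, t = 356, col = 'maroon'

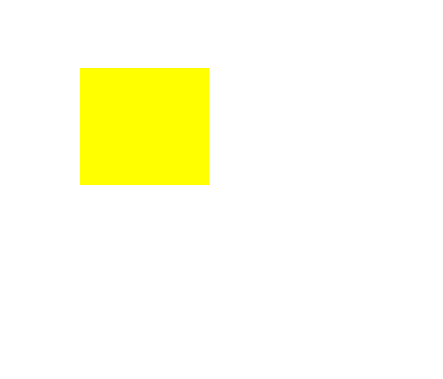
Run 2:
p = 80; q = 68; s = 208; t = 184; col = 'yellow'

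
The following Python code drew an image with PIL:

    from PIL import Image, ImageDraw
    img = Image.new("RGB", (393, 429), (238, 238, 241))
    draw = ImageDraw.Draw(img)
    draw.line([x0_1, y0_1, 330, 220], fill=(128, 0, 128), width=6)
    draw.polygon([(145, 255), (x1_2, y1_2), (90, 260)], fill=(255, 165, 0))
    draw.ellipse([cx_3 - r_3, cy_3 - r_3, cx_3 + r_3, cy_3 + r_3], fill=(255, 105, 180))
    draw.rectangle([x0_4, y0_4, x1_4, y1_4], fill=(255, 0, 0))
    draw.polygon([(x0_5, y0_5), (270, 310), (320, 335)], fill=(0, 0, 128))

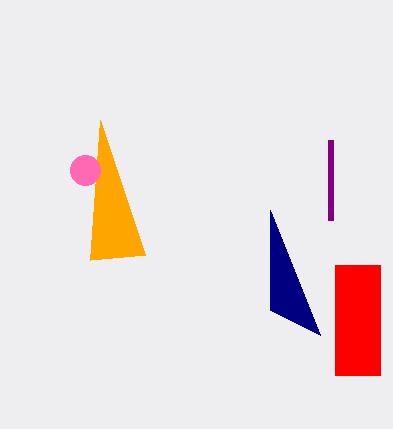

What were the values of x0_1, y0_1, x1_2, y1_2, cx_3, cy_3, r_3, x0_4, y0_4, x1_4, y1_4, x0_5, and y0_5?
x0_1 = 330
y0_1 = 140
x1_2 = 100
y1_2 = 120
cx_3 = 85
cy_3 = 170
r_3 = 15
x0_4 = 335
y0_4 = 265
x1_4 = 380
y1_4 = 375
x0_5 = 270
y0_5 = 210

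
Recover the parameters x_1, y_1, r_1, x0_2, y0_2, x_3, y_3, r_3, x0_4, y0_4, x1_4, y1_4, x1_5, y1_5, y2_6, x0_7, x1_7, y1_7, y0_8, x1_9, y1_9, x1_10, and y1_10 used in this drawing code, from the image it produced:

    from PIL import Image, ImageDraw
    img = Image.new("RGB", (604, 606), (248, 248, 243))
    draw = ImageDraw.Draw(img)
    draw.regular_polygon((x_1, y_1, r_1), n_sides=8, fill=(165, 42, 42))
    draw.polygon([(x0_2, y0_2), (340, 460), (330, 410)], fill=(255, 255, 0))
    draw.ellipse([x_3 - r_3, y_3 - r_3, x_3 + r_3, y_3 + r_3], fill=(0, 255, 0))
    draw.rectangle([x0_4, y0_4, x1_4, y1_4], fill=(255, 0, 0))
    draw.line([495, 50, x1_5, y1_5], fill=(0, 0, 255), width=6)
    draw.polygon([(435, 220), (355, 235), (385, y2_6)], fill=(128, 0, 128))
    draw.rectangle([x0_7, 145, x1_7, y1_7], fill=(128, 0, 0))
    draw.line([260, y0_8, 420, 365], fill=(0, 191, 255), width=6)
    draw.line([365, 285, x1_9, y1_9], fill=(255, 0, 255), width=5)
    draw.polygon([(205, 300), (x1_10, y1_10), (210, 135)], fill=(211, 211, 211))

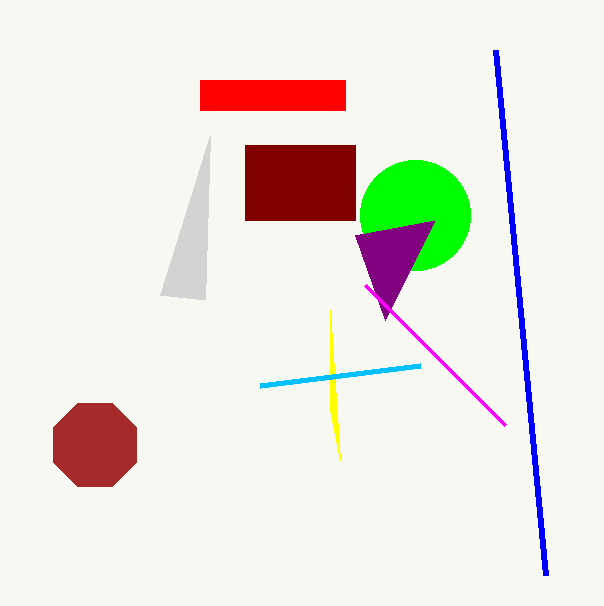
x_1 = 95; y_1 = 445; r_1 = 45; x0_2 = 330; y0_2 = 310; x_3 = 415; y_3 = 215; r_3 = 55; x0_4 = 200; y0_4 = 80; x1_4 = 345; y1_4 = 110; x1_5 = 545; y1_5 = 575; y2_6 = 320; x0_7 = 245; x1_7 = 355; y1_7 = 220; y0_8 = 385; x1_9 = 505; y1_9 = 425; x1_10 = 160; y1_10 = 295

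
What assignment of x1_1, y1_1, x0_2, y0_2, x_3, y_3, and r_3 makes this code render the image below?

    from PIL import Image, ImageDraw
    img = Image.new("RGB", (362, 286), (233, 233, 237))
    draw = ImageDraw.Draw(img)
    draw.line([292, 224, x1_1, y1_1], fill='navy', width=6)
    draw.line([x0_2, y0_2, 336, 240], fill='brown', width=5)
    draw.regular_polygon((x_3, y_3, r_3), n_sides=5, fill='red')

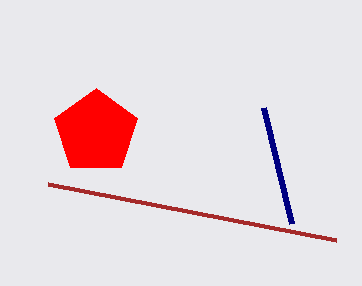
x1_1 = 264; y1_1 = 108; x0_2 = 48; y0_2 = 184; x_3 = 96; y_3 = 132; r_3 = 44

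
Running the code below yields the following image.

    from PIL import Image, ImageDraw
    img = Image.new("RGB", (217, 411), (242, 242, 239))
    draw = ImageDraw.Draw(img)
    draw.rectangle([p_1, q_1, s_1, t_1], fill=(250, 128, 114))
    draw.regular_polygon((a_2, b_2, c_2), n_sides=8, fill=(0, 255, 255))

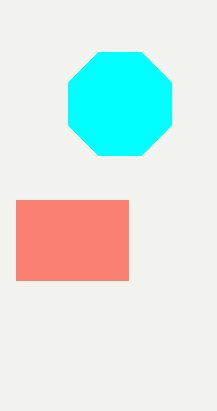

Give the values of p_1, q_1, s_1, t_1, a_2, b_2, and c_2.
p_1 = 16
q_1 = 200
s_1 = 128
t_1 = 280
a_2 = 120
b_2 = 104
c_2 = 56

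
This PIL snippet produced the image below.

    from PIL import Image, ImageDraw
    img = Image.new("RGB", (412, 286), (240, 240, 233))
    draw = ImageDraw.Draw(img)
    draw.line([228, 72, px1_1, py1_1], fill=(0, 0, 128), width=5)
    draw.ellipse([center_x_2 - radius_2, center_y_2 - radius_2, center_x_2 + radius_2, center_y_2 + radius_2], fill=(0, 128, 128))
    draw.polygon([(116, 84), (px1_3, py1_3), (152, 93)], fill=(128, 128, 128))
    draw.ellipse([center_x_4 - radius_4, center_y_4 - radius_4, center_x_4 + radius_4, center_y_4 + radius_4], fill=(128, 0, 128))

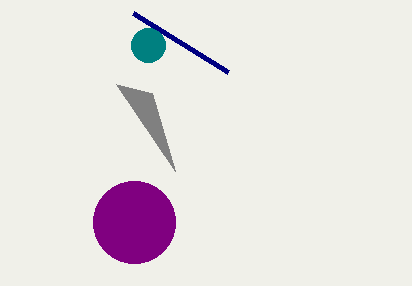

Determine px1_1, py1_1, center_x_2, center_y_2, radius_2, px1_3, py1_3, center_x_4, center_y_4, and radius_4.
px1_1 = 133, py1_1 = 13, center_x_2 = 148, center_y_2 = 45, radius_2 = 17, px1_3 = 175, py1_3 = 171, center_x_4 = 134, center_y_4 = 222, radius_4 = 41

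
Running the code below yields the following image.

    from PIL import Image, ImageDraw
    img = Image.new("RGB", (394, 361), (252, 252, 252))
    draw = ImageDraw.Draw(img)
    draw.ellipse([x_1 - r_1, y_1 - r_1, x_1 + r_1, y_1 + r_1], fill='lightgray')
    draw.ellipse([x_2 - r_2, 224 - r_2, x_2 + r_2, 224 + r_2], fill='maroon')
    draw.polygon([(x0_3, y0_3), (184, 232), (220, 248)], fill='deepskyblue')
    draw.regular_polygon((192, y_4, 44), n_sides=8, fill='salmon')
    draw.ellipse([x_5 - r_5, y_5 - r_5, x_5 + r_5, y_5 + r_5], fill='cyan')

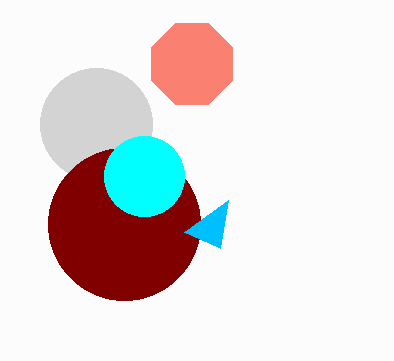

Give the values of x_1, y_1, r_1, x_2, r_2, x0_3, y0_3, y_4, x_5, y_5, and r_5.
x_1 = 96; y_1 = 124; r_1 = 56; x_2 = 124; r_2 = 76; x0_3 = 228; y0_3 = 200; y_4 = 64; x_5 = 144; y_5 = 176; r_5 = 40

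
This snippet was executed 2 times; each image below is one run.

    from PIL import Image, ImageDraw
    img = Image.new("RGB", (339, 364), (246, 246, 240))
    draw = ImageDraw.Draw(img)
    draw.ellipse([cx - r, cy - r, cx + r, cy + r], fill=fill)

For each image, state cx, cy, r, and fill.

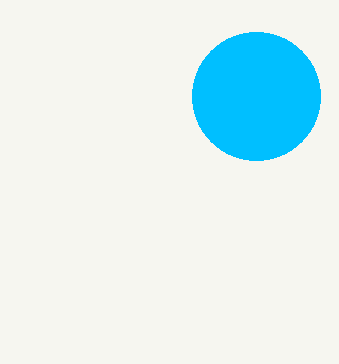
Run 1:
cx = 256; cy = 96; r = 64; fill = 'deepskyblue'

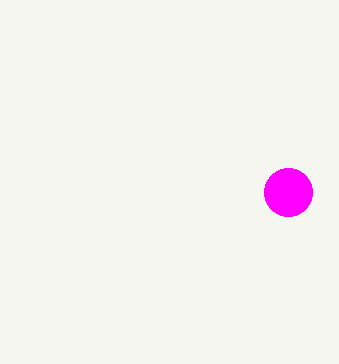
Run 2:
cx = 288, cy = 192, r = 24, fill = 'magenta'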